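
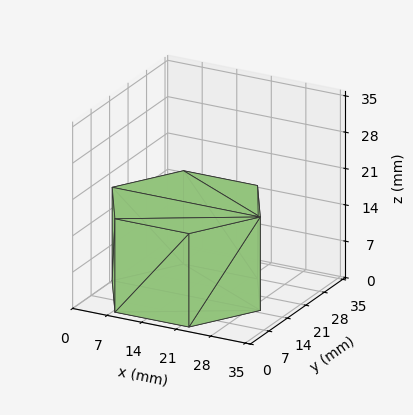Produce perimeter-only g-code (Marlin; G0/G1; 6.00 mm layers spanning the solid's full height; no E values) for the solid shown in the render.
Reading the render: the shape is a regular 6-sided prism (a cylinder approximated with 6 flat sides), circumscribed radius ≈ 15 mm, height ≈ 18 mm (dimensions read to the nearest mm from the axis ticks). For the g-code, the solid's height is divided into equal slices at the stated Δz and each level perimeter traced with G1 moves after a G0 lift.

; perimeter-only toolpath
G21 ; units = mm
G90 ; absolute positioning
G28 ; home
; layer 1
G0 Z6.00
G0 X30.00 Y15.00
G1 X22.50 Y27.99
G1 X7.50 Y27.99
G1 X0.00 Y15.00
G1 X7.50 Y2.01
G1 X22.50 Y2.01
G1 X30.00 Y15.00
; layer 2
G0 Z12.00
G0 X30.00 Y15.00
G1 X22.50 Y27.99
G1 X7.50 Y27.99
G1 X0.00 Y15.00
G1 X7.50 Y2.01
G1 X22.50 Y2.01
G1 X30.00 Y15.00
; layer 3
G0 Z18.00
G0 X30.00 Y15.00
G1 X22.50 Y27.99
G1 X7.50 Y27.99
G1 X0.00 Y15.00
G1 X7.50 Y2.01
G1 X22.50 Y2.01
G1 X30.00 Y15.00
M2 ; end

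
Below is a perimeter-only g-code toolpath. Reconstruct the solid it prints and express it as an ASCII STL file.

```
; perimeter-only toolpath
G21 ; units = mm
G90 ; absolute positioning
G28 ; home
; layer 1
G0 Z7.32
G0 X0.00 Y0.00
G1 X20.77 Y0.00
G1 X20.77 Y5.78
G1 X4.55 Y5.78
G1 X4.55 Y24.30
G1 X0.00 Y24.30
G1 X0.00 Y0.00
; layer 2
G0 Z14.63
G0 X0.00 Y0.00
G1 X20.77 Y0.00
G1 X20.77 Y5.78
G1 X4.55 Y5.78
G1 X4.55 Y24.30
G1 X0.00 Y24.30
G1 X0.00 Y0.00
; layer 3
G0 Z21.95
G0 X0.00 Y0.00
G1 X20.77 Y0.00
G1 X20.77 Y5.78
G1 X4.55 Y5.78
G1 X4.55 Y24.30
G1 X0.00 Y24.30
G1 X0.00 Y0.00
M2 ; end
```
solid part
  facet normal 0.0000 0.0000 -1.0000
    outer loop
      vertex 20.77 5.78 0.00
      vertex 20.77 0.00 0.00
      vertex 0.00 0.00 0.00
    endloop
  endfacet
  facet normal 0.0000 0.0000 -1.0000
    outer loop
      vertex 4.55 5.78 0.00
      vertex 20.77 5.78 0.00
      vertex 0.00 0.00 0.00
    endloop
  endfacet
  facet normal 0.0000 0.0000 -1.0000
    outer loop
      vertex 4.55 24.30 0.00
      vertex 4.55 5.78 0.00
      vertex 0.00 0.00 0.00
    endloop
  endfacet
  facet normal 0.0000 0.0000 -1.0000
    outer loop
      vertex 0.00 24.30 0.00
      vertex 4.55 24.30 0.00
      vertex 0.00 0.00 0.00
    endloop
  endfacet
  facet normal 0.0000 0.0000 1.0000
    outer loop
      vertex 0.00 0.00 21.95
      vertex 20.77 0.00 21.95
      vertex 20.77 5.78 21.95
    endloop
  endfacet
  facet normal 0.0000 0.0000 1.0000
    outer loop
      vertex 0.00 0.00 21.95
      vertex 20.77 5.78 21.95
      vertex 4.55 5.78 21.95
    endloop
  endfacet
  facet normal 0.0000 0.0000 1.0000
    outer loop
      vertex 0.00 0.00 21.95
      vertex 4.55 5.78 21.95
      vertex 4.55 24.30 21.95
    endloop
  endfacet
  facet normal 0.0000 0.0000 1.0000
    outer loop
      vertex 0.00 0.00 21.95
      vertex 4.55 24.30 21.95
      vertex 0.00 24.30 21.95
    endloop
  endfacet
  facet normal 0.0000 -1.0000 0.0000
    outer loop
      vertex 0.00 0.00 0.00
      vertex 20.77 0.00 0.00
      vertex 20.77 0.00 21.95
    endloop
  endfacet
  facet normal 0.0000 -1.0000 0.0000
    outer loop
      vertex 0.00 0.00 0.00
      vertex 20.77 0.00 21.95
      vertex 0.00 0.00 21.95
    endloop
  endfacet
  facet normal 1.0000 0.0000 0.0000
    outer loop
      vertex 20.77 0.00 0.00
      vertex 20.77 5.78 0.00
      vertex 20.77 5.78 21.95
    endloop
  endfacet
  facet normal 1.0000 0.0000 0.0000
    outer loop
      vertex 20.77 0.00 0.00
      vertex 20.77 5.78 21.95
      vertex 20.77 0.00 21.95
    endloop
  endfacet
  facet normal 0.0000 1.0000 0.0000
    outer loop
      vertex 20.77 5.78 0.00
      vertex 4.55 5.78 0.00
      vertex 4.55 5.78 21.95
    endloop
  endfacet
  facet normal 0.0000 1.0000 0.0000
    outer loop
      vertex 20.77 5.78 0.00
      vertex 4.55 5.78 21.95
      vertex 20.77 5.78 21.95
    endloop
  endfacet
  facet normal 1.0000 0.0000 0.0000
    outer loop
      vertex 4.55 5.78 0.00
      vertex 4.55 24.30 0.00
      vertex 4.55 24.30 21.95
    endloop
  endfacet
  facet normal 1.0000 0.0000 0.0000
    outer loop
      vertex 4.55 5.78 0.00
      vertex 4.55 24.30 21.95
      vertex 4.55 5.78 21.95
    endloop
  endfacet
  facet normal 0.0000 1.0000 0.0000
    outer loop
      vertex 4.55 24.30 0.00
      vertex 0.00 24.30 0.00
      vertex 0.00 24.30 21.95
    endloop
  endfacet
  facet normal 0.0000 1.0000 0.0000
    outer loop
      vertex 4.55 24.30 0.00
      vertex 0.00 24.30 21.95
      vertex 4.55 24.30 21.95
    endloop
  endfacet
  facet normal -1.0000 0.0000 0.0000
    outer loop
      vertex 0.00 24.30 0.00
      vertex 0.00 0.00 0.00
      vertex 0.00 0.00 21.95
    endloop
  endfacet
  facet normal -1.0000 0.0000 0.0000
    outer loop
      vertex 0.00 24.30 0.00
      vertex 0.00 0.00 21.95
      vertex 0.00 24.30 21.95
    endloop
  endfacet
endsolid part

The G0 Z moves step by Δz≈7.32 mm. Every layer's G1 loop is the same polygon, so the solid is a straight extrusion of it from z=0 to z≈21.9. Closing with flat bottom and top caps and triangulating gives 20 facets — an L-shaped prism: outer 20.8 × 24.3 mm, arm thicknesses ≈ 5.78 mm (horizontal) and 4.55 mm (vertical), extruded 21.9 mm in z.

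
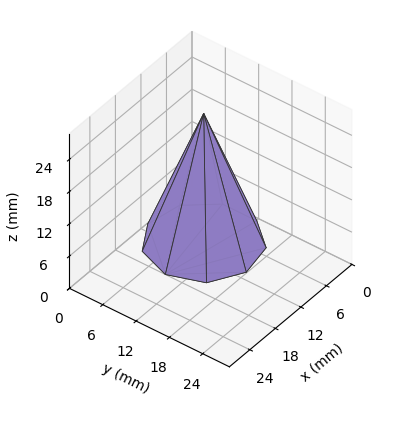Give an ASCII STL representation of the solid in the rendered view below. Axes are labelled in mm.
Reading the render: the shape is a regular 9-sided pyramid, base circumscribed radius ≈ 9 mm, apex at z ≈ 24 mm (dimensions read to the nearest mm from the axis ticks). For the STL, each face is triangulated and given an outward normal.

solid part
  facet normal 0.0000 0.0000 -1.0000
    outer loop
      vertex 10.563 17.863 0.000
      vertex 15.894 14.785 0.000
      vertex 18.000 9.000 0.000
    endloop
  endfacet
  facet normal 0.0000 0.0000 -1.0000
    outer loop
      vertex 4.500 16.794 0.000
      vertex 10.563 17.863 0.000
      vertex 18.000 9.000 0.000
    endloop
  endfacet
  facet normal 0.0000 0.0000 -1.0000
    outer loop
      vertex 0.543 12.078 0.000
      vertex 4.500 16.794 0.000
      vertex 18.000 9.000 0.000
    endloop
  endfacet
  facet normal 0.0000 0.0000 -1.0000
    outer loop
      vertex 0.543 5.922 0.000
      vertex 0.543 12.078 0.000
      vertex 18.000 9.000 0.000
    endloop
  endfacet
  facet normal 0.0000 0.0000 -1.0000
    outer loop
      vertex 4.500 1.206 0.000
      vertex 0.543 5.922 0.000
      vertex 18.000 9.000 0.000
    endloop
  endfacet
  facet normal 0.0000 0.0000 -1.0000
    outer loop
      vertex 10.563 0.137 0.000
      vertex 4.500 1.206 0.000
      vertex 18.000 9.000 0.000
    endloop
  endfacet
  facet normal 0.0000 0.0000 -1.0000
    outer loop
      vertex 15.894 3.215 0.000
      vertex 10.563 0.137 0.000
      vertex 18.000 9.000 0.000
    endloop
  endfacet
  facet normal 0.8863 0.3226 0.3323
    outer loop
      vertex 18.000 9.000 0.000
      vertex 15.894 14.785 0.000
      vertex 9.000 9.000 24.000
    endloop
  endfacet
  facet normal 0.4716 0.8168 0.3323
    outer loop
      vertex 15.894 14.785 0.000
      vertex 10.563 17.863 0.000
      vertex 9.000 9.000 24.000
    endloop
  endfacet
  facet normal -0.1638 0.9288 0.3323
    outer loop
      vertex 10.563 17.863 0.000
      vertex 4.500 16.794 0.000
      vertex 9.000 9.000 24.000
    endloop
  endfacet
  facet normal -0.7225 0.6062 0.3323
    outer loop
      vertex 4.500 16.794 0.000
      vertex 0.543 12.078 0.000
      vertex 9.000 9.000 24.000
    endloop
  endfacet
  facet normal -0.9432 0.0000 0.3323
    outer loop
      vertex 0.543 12.078 0.000
      vertex 0.543 5.922 0.000
      vertex 9.000 9.000 24.000
    endloop
  endfacet
  facet normal -0.7225 -0.6062 0.3323
    outer loop
      vertex 0.543 5.922 0.000
      vertex 4.500 1.206 0.000
      vertex 9.000 9.000 24.000
    endloop
  endfacet
  facet normal -0.1638 -0.9288 0.3323
    outer loop
      vertex 4.500 1.206 0.000
      vertex 10.563 0.137 0.000
      vertex 9.000 9.000 24.000
    endloop
  endfacet
  facet normal 0.4716 -0.8168 0.3323
    outer loop
      vertex 10.563 0.137 0.000
      vertex 15.894 3.215 0.000
      vertex 9.000 9.000 24.000
    endloop
  endfacet
  facet normal 0.8863 -0.3226 0.3323
    outer loop
      vertex 15.894 3.215 0.000
      vertex 18.000 9.000 0.000
      vertex 9.000 9.000 24.000
    endloop
  endfacet
endsolid part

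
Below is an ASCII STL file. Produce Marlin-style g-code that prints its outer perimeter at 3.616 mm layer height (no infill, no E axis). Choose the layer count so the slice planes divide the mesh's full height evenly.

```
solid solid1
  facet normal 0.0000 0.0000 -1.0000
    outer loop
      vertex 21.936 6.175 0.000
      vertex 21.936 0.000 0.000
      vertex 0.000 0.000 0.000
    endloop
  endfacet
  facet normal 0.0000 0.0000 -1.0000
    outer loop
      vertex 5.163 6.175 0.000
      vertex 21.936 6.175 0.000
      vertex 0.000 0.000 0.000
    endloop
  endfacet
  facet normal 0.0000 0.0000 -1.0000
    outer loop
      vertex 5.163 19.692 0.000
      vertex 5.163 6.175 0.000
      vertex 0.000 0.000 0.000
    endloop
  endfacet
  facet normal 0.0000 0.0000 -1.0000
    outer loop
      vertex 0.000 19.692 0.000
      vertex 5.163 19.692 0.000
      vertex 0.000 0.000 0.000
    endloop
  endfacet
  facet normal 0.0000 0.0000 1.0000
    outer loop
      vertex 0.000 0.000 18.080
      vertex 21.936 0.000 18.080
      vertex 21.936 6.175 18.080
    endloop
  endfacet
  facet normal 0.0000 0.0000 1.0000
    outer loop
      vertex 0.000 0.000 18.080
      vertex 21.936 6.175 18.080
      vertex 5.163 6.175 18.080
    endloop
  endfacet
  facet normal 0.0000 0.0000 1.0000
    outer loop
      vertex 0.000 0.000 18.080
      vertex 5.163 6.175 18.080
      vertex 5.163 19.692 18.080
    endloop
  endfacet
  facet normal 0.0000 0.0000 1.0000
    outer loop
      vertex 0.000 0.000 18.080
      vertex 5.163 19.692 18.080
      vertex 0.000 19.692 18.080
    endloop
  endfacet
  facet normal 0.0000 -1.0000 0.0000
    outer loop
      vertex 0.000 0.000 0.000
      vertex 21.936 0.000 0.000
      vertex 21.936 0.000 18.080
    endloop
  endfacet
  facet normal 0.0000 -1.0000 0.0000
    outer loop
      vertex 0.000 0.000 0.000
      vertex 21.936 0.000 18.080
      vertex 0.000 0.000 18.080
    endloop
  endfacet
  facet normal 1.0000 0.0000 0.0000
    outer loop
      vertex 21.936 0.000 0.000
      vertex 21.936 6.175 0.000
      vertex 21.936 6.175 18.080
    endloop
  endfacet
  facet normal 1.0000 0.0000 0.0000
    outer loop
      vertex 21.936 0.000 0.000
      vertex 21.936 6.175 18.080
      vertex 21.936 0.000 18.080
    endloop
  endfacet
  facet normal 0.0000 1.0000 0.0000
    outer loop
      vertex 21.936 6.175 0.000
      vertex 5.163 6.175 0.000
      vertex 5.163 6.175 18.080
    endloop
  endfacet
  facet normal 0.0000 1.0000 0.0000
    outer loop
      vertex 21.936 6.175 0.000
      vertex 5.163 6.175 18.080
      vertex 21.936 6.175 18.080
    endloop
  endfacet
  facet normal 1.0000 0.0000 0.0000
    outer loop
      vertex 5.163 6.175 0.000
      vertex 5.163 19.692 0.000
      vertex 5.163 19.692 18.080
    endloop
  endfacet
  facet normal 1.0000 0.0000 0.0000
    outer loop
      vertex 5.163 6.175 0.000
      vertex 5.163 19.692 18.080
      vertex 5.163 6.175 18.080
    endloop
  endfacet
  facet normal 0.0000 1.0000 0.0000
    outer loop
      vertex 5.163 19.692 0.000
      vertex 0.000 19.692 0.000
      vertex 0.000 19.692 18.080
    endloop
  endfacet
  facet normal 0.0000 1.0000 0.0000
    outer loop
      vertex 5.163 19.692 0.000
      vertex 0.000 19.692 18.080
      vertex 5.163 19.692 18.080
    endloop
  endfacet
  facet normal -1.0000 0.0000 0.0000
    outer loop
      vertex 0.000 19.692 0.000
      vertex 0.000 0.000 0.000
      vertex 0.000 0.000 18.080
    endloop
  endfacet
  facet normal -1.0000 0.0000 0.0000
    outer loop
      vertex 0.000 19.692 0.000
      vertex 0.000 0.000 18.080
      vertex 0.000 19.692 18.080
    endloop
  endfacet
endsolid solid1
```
; perimeter-only toolpath
G21 ; units = mm
G90 ; absolute positioning
G28 ; home
; layer 1
G0 Z3.616
G0 X0.000 Y0.000
G1 X21.936 Y0.000
G1 X21.936 Y6.175
G1 X5.163 Y6.175
G1 X5.163 Y19.692
G1 X0.000 Y19.692
G1 X0.000 Y0.000
; layer 2
G0 Z7.232
G0 X0.000 Y0.000
G1 X21.936 Y0.000
G1 X21.936 Y6.175
G1 X5.163 Y6.175
G1 X5.163 Y19.692
G1 X0.000 Y19.692
G1 X0.000 Y0.000
; layer 3
G0 Z10.848
G0 X0.000 Y0.000
G1 X21.936 Y0.000
G1 X21.936 Y6.175
G1 X5.163 Y6.175
G1 X5.163 Y19.692
G1 X0.000 Y19.692
G1 X0.000 Y0.000
; layer 4
G0 Z14.464
G0 X0.000 Y0.000
G1 X21.936 Y0.000
G1 X21.936 Y6.175
G1 X5.163 Y6.175
G1 X5.163 Y19.692
G1 X0.000 Y19.692
G1 X0.000 Y0.000
; layer 5
G0 Z18.080
G0 X0.000 Y0.000
G1 X21.936 Y0.000
G1 X21.936 Y6.175
G1 X5.163 Y6.175
G1 X5.163 Y19.692
G1 X0.000 Y19.692
G1 X0.000 Y0.000
M2 ; end

The solid is an L-shaped prism: outer 21.9 × 19.7 mm, arm thicknesses ≈ 6.17 mm (horizontal) and 5.16 mm (vertical), extruded 18.1 mm in z. Slicing at Δz = 3.616 mm — 5 equal slices spanning the solid's height, so layer i sits at z = i·h/5 — gives 5 non-empty perimeters. Each is a 6-segment closed polygon; G0 lifts to the layer z and rapids to the start vertex, then G1 traces the edges.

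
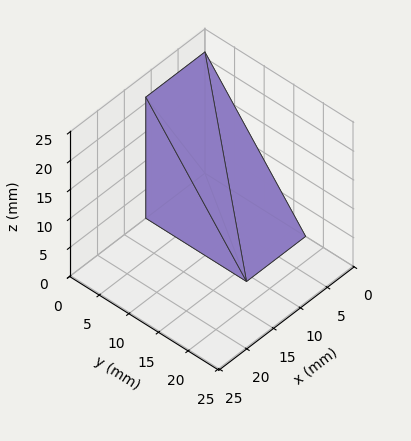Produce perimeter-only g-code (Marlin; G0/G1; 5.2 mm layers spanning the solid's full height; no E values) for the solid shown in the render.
Reading the render: the shape is a wedge (ramp): 11 × 17 mm base, rising to 21 mm along the y=0 edge and sloping linearly to z=0 at y=17 (dimensions read to the nearest mm from the axis ticks). For the g-code, the solid's height is divided into equal slices at the stated Δz and each level perimeter traced with G1 moves after a G0 lift.

; perimeter-only toolpath
G21 ; units = mm
G90 ; absolute positioning
G28 ; home
; layer 1
G0 Z5.2
G0 X0.0 Y0.0
G1 X11.0 Y0.0
G1 X11.0 Y12.8
G1 X0.0 Y12.8
G1 X0.0 Y0.0
; layer 2
G0 Z10.5
G0 X0.0 Y0.0
G1 X11.0 Y0.0
G1 X11.0 Y8.5
G1 X0.0 Y8.5
G1 X0.0 Y0.0
; layer 3
G0 Z15.8
G0 X0.0 Y0.0
G1 X11.0 Y0.0
G1 X11.0 Y4.2
G1 X0.0 Y4.2
G1 X0.0 Y0.0
M2 ; end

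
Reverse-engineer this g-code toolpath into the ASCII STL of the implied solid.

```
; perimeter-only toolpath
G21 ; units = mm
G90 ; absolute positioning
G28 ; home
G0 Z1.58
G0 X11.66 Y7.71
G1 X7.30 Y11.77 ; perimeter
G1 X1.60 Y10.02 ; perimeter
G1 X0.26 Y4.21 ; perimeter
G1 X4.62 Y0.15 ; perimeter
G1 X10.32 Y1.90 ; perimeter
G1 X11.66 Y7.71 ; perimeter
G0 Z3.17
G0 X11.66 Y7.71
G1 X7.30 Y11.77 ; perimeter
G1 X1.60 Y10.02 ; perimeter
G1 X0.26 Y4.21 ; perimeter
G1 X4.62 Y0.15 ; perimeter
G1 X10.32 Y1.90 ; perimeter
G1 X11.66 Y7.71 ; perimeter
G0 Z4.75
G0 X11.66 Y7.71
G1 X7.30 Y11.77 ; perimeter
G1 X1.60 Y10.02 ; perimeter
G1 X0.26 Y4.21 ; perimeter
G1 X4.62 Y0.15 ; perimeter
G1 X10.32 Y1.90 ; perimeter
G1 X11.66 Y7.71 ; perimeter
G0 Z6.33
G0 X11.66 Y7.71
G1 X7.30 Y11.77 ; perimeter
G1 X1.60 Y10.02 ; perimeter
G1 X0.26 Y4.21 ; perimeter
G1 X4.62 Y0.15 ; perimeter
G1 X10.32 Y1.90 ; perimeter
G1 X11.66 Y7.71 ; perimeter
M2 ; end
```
solid part
  facet normal 0.0000 0.0000 -1.0000
    outer loop
      vertex 1.60 10.02 0.00
      vertex 7.30 11.77 0.00
      vertex 11.66 7.71 0.00
    endloop
  endfacet
  facet normal 0.0000 0.0000 -1.0000
    outer loop
      vertex 0.26 4.21 0.00
      vertex 1.60 10.02 0.00
      vertex 11.66 7.71 0.00
    endloop
  endfacet
  facet normal 0.0000 0.0000 -1.0000
    outer loop
      vertex 4.62 0.15 0.00
      vertex 0.26 4.21 0.00
      vertex 11.66 7.71 0.00
    endloop
  endfacet
  facet normal 0.0000 0.0000 -1.0000
    outer loop
      vertex 10.32 1.90 0.00
      vertex 4.62 0.15 0.00
      vertex 11.66 7.71 0.00
    endloop
  endfacet
  facet normal 0.0000 0.0000 1.0000
    outer loop
      vertex 11.66 7.71 6.33
      vertex 7.30 11.77 6.33
      vertex 1.60 10.02 6.33
    endloop
  endfacet
  facet normal 0.0000 0.0000 1.0000
    outer loop
      vertex 11.66 7.71 6.33
      vertex 1.60 10.02 6.33
      vertex 0.26 4.21 6.33
    endloop
  endfacet
  facet normal 0.0000 0.0000 1.0000
    outer loop
      vertex 11.66 7.71 6.33
      vertex 0.26 4.21 6.33
      vertex 4.62 0.15 6.33
    endloop
  endfacet
  facet normal 0.0000 0.0000 1.0000
    outer loop
      vertex 11.66 7.71 6.33
      vertex 4.62 0.15 6.33
      vertex 10.32 1.90 6.33
    endloop
  endfacet
  facet normal 0.6815 0.7318 0.0000
    outer loop
      vertex 11.66 7.71 0.00
      vertex 7.30 11.77 0.00
      vertex 7.30 11.77 6.33
    endloop
  endfacet
  facet normal 0.6815 0.7318 0.0000
    outer loop
      vertex 11.66 7.71 0.00
      vertex 7.30 11.77 6.33
      vertex 11.66 7.71 6.33
    endloop
  endfacet
  facet normal -0.2935 0.9560 0.0000
    outer loop
      vertex 7.30 11.77 0.00
      vertex 1.60 10.02 0.00
      vertex 1.60 10.02 6.33
    endloop
  endfacet
  facet normal -0.2935 0.9560 0.0000
    outer loop
      vertex 7.30 11.77 0.00
      vertex 1.60 10.02 6.33
      vertex 7.30 11.77 6.33
    endloop
  endfacet
  facet normal -0.9744 0.2247 0.0000
    outer loop
      vertex 1.60 10.02 0.00
      vertex 0.26 4.21 0.00
      vertex 0.26 4.21 6.33
    endloop
  endfacet
  facet normal -0.9744 0.2247 0.0000
    outer loop
      vertex 1.60 10.02 0.00
      vertex 0.26 4.21 6.33
      vertex 1.60 10.02 6.33
    endloop
  endfacet
  facet normal -0.6815 -0.7318 0.0000
    outer loop
      vertex 0.26 4.21 0.00
      vertex 4.62 0.15 0.00
      vertex 4.62 0.15 6.33
    endloop
  endfacet
  facet normal -0.6815 -0.7318 0.0000
    outer loop
      vertex 0.26 4.21 0.00
      vertex 4.62 0.15 6.33
      vertex 0.26 4.21 6.33
    endloop
  endfacet
  facet normal 0.2935 -0.9560 0.0000
    outer loop
      vertex 4.62 0.15 0.00
      vertex 10.32 1.90 0.00
      vertex 10.32 1.90 6.33
    endloop
  endfacet
  facet normal 0.2935 -0.9560 0.0000
    outer loop
      vertex 4.62 0.15 0.00
      vertex 10.32 1.90 6.33
      vertex 4.62 0.15 6.33
    endloop
  endfacet
  facet normal 0.9744 -0.2247 0.0000
    outer loop
      vertex 10.32 1.90 0.00
      vertex 11.66 7.71 0.00
      vertex 11.66 7.71 6.33
    endloop
  endfacet
  facet normal 0.9744 -0.2247 0.0000
    outer loop
      vertex 10.32 1.90 0.00
      vertex 11.66 7.71 6.33
      vertex 10.32 1.90 6.33
    endloop
  endfacet
endsolid part

The G0 Z moves step by Δz≈1.58 mm. Every layer's G1 loop is the same polygon, so the solid is a straight extrusion of it from z=0 to z≈6.33. Closing with flat bottom and top caps and triangulating gives 20 facets — a regular 6-sided prism (a cylinder approximated with 6 flat sides), circumscribed radius ≈ 5.96 mm, height ≈ 6.33 mm.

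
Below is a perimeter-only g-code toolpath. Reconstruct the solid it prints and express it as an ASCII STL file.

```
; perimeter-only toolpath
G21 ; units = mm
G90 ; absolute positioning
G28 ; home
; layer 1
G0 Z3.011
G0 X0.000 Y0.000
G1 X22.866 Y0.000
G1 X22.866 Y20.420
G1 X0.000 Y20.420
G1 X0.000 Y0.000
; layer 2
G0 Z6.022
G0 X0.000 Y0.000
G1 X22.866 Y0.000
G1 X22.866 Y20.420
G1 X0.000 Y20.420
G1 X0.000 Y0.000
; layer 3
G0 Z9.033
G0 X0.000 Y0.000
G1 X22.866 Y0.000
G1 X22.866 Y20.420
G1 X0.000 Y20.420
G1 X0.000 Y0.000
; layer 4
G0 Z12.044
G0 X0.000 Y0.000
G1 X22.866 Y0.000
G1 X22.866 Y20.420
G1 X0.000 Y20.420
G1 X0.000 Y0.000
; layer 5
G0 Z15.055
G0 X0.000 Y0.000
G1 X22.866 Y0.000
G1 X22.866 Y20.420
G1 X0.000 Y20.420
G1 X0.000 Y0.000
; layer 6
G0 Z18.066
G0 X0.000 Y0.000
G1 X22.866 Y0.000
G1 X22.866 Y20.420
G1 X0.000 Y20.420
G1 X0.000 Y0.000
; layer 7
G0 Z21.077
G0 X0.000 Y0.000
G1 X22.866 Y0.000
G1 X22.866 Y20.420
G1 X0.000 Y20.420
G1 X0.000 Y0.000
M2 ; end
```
solid part
  facet normal 0.0000 0.0000 -1.0000
    outer loop
      vertex 22.866 20.420 0.000
      vertex 22.866 0.000 0.000
      vertex 0.000 0.000 0.000
    endloop
  endfacet
  facet normal 0.0000 0.0000 -1.0000
    outer loop
      vertex 0.000 20.420 0.000
      vertex 22.866 20.420 0.000
      vertex 0.000 0.000 0.000
    endloop
  endfacet
  facet normal 0.0000 0.0000 1.0000
    outer loop
      vertex 0.000 0.000 21.077
      vertex 22.866 0.000 21.077
      vertex 22.866 20.420 21.077
    endloop
  endfacet
  facet normal 0.0000 0.0000 1.0000
    outer loop
      vertex 0.000 0.000 21.077
      vertex 22.866 20.420 21.077
      vertex 0.000 20.420 21.077
    endloop
  endfacet
  facet normal 0.0000 -1.0000 0.0000
    outer loop
      vertex 0.000 0.000 0.000
      vertex 22.866 0.000 0.000
      vertex 22.866 0.000 21.077
    endloop
  endfacet
  facet normal 0.0000 -1.0000 0.0000
    outer loop
      vertex 0.000 0.000 0.000
      vertex 22.866 0.000 21.077
      vertex 0.000 0.000 21.077
    endloop
  endfacet
  facet normal 0.0000 1.0000 0.0000
    outer loop
      vertex 22.866 20.420 21.077
      vertex 22.866 20.420 0.000
      vertex 0.000 20.420 0.000
    endloop
  endfacet
  facet normal 0.0000 1.0000 0.0000
    outer loop
      vertex 0.000 20.420 21.077
      vertex 22.866 20.420 21.077
      vertex 0.000 20.420 0.000
    endloop
  endfacet
  facet normal -1.0000 0.0000 0.0000
    outer loop
      vertex 0.000 20.420 21.077
      vertex 0.000 20.420 0.000
      vertex 0.000 0.000 0.000
    endloop
  endfacet
  facet normal -1.0000 0.0000 0.0000
    outer loop
      vertex 0.000 0.000 21.077
      vertex 0.000 20.420 21.077
      vertex 0.000 0.000 0.000
    endloop
  endfacet
  facet normal 1.0000 0.0000 0.0000
    outer loop
      vertex 22.866 0.000 0.000
      vertex 22.866 20.420 0.000
      vertex 22.866 20.420 21.077
    endloop
  endfacet
  facet normal 1.0000 0.0000 0.0000
    outer loop
      vertex 22.866 0.000 0.000
      vertex 22.866 20.420 21.077
      vertex 22.866 0.000 21.077
    endloop
  endfacet
endsolid part

The G0 Z moves step by Δz≈3.011 mm. Every layer's G1 loop is the same polygon, so the solid is a straight extrusion of it from z=0 to z≈21.1. Closing with flat bottom and top caps and triangulating gives 12 facets — a rectangular box, roughly 22.9 × 20.4 mm footprint and 21.1 mm tall.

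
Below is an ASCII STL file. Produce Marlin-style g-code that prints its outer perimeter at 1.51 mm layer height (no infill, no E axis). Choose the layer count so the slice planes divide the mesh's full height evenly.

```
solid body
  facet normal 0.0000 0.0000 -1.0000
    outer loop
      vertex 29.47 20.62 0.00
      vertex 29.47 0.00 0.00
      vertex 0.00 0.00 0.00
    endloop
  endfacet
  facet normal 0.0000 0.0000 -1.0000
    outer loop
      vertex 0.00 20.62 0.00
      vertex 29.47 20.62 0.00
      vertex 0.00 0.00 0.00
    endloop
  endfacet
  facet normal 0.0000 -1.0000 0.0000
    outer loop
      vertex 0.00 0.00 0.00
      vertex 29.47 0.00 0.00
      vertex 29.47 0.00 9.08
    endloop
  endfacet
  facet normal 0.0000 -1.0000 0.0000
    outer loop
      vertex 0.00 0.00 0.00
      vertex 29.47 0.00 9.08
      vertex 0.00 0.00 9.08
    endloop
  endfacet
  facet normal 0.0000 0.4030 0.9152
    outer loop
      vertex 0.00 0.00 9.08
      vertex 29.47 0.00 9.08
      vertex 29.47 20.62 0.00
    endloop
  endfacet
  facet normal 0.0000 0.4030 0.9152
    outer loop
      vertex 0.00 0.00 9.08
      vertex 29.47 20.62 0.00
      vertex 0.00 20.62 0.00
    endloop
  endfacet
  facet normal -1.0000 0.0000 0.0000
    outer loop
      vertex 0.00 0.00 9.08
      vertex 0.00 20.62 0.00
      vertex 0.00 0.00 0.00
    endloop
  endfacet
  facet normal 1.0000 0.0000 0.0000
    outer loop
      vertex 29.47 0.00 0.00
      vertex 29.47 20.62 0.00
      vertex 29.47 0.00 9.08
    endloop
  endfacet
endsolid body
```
; perimeter-only toolpath
G21 ; units = mm
G90 ; absolute positioning
G28 ; home
; layer 1
G0 Z1.51
G0 X0.00 Y0.00
G1 X29.47 Y0.00
G1 X29.47 Y17.18
G1 X0.00 Y17.18
G1 X0.00 Y0.00
; layer 2
G0 Z3.03
G0 X0.00 Y0.00
G1 X29.47 Y0.00
G1 X29.47 Y13.75
G1 X0.00 Y13.75
G1 X0.00 Y0.00
; layer 3
G0 Z4.54
G0 X0.00 Y0.00
G1 X29.47 Y0.00
G1 X29.47 Y10.31
G1 X0.00 Y10.31
G1 X0.00 Y0.00
; layer 4
G0 Z6.05
G0 X0.00 Y0.00
G1 X29.47 Y0.00
G1 X29.47 Y6.87
G1 X0.00 Y6.87
G1 X0.00 Y0.00
; layer 5
G0 Z7.57
G0 X0.00 Y0.00
G1 X29.47 Y0.00
G1 X29.47 Y3.44
G1 X0.00 Y3.44
G1 X0.00 Y0.00
M2 ; end

The solid is a wedge (ramp): 29.5 × 20.6 mm base, rising to 9.08 mm along the y=0 edge and sloping linearly to z=0 at y=20.6. Slicing at Δz = 1.51 mm — 6 equal slices spanning the solid's height, so layer i sits at z = i·h/6 — gives 5 non-empty perimeters. Each is a 4-segment closed polygon; G0 lifts to the layer z and rapids to the start vertex, then G1 traces the edges. The cross-section shrinks linearly with z (the slice at the apex is degenerate and omitted).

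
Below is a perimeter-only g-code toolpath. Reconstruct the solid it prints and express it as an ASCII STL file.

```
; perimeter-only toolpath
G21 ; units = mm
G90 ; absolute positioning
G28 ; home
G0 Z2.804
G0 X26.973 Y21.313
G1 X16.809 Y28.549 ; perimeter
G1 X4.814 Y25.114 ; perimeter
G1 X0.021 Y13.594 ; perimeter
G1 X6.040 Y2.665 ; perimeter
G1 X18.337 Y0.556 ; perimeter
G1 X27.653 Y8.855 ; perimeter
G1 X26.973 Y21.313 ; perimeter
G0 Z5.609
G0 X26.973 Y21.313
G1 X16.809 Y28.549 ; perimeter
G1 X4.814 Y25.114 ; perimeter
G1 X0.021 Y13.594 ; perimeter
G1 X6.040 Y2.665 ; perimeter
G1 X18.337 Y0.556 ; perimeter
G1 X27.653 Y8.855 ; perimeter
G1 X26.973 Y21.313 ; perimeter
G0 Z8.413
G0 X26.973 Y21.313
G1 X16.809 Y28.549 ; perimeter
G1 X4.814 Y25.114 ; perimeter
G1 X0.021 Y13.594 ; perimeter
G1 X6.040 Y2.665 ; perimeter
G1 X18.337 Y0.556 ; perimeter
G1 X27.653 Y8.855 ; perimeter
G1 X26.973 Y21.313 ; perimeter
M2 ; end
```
solid part
  facet normal 0.0000 0.0000 -1.0000
    outer loop
      vertex 4.814 25.114 0.000
      vertex 16.809 28.549 0.000
      vertex 26.973 21.313 0.000
    endloop
  endfacet
  facet normal 0.0000 0.0000 -1.0000
    outer loop
      vertex 0.021 13.594 0.000
      vertex 4.814 25.114 0.000
      vertex 26.973 21.313 0.000
    endloop
  endfacet
  facet normal 0.0000 0.0000 -1.0000
    outer loop
      vertex 6.040 2.665 0.000
      vertex 0.021 13.594 0.000
      vertex 26.973 21.313 0.000
    endloop
  endfacet
  facet normal 0.0000 0.0000 -1.0000
    outer loop
      vertex 18.337 0.556 0.000
      vertex 6.040 2.665 0.000
      vertex 26.973 21.313 0.000
    endloop
  endfacet
  facet normal 0.0000 0.0000 -1.0000
    outer loop
      vertex 27.653 8.855 0.000
      vertex 18.337 0.556 0.000
      vertex 26.973 21.313 0.000
    endloop
  endfacet
  facet normal 0.0000 0.0000 1.0000
    outer loop
      vertex 26.973 21.313 8.413
      vertex 16.809 28.549 8.413
      vertex 4.814 25.114 8.413
    endloop
  endfacet
  facet normal 0.0000 0.0000 1.0000
    outer loop
      vertex 26.973 21.313 8.413
      vertex 4.814 25.114 8.413
      vertex 0.021 13.594 8.413
    endloop
  endfacet
  facet normal 0.0000 0.0000 1.0000
    outer loop
      vertex 26.973 21.313 8.413
      vertex 0.021 13.594 8.413
      vertex 6.040 2.665 8.413
    endloop
  endfacet
  facet normal 0.0000 0.0000 1.0000
    outer loop
      vertex 26.973 21.313 8.413
      vertex 6.040 2.665 8.413
      vertex 18.337 0.556 8.413
    endloop
  endfacet
  facet normal 0.0000 0.0000 1.0000
    outer loop
      vertex 26.973 21.313 8.413
      vertex 18.337 0.556 8.413
      vertex 27.653 8.855 8.413
    endloop
  endfacet
  facet normal 0.5800 0.8146 0.0000
    outer loop
      vertex 26.973 21.313 0.000
      vertex 16.809 28.549 0.000
      vertex 16.809 28.549 8.413
    endloop
  endfacet
  facet normal 0.5800 0.8146 0.0000
    outer loop
      vertex 26.973 21.313 0.000
      vertex 16.809 28.549 8.413
      vertex 26.973 21.313 8.413
    endloop
  endfacet
  facet normal -0.2753 0.9614 0.0000
    outer loop
      vertex 16.809 28.549 0.000
      vertex 4.814 25.114 0.000
      vertex 4.814 25.114 8.413
    endloop
  endfacet
  facet normal -0.2753 0.9614 0.0000
    outer loop
      vertex 16.809 28.549 0.000
      vertex 4.814 25.114 8.413
      vertex 16.809 28.549 8.413
    endloop
  endfacet
  facet normal -0.9233 0.3841 0.0000
    outer loop
      vertex 4.814 25.114 0.000
      vertex 0.021 13.594 0.000
      vertex 0.021 13.594 8.413
    endloop
  endfacet
  facet normal -0.9233 0.3841 0.0000
    outer loop
      vertex 4.814 25.114 0.000
      vertex 0.021 13.594 8.413
      vertex 4.814 25.114 8.413
    endloop
  endfacet
  facet normal -0.8759 -0.4824 0.0000
    outer loop
      vertex 0.021 13.594 0.000
      vertex 6.040 2.665 0.000
      vertex 6.040 2.665 8.413
    endloop
  endfacet
  facet normal -0.8759 -0.4824 0.0000
    outer loop
      vertex 0.021 13.594 0.000
      vertex 6.040 2.665 8.413
      vertex 0.021 13.594 8.413
    endloop
  endfacet
  facet normal -0.1690 -0.9856 0.0000
    outer loop
      vertex 6.040 2.665 0.000
      vertex 18.337 0.556 0.000
      vertex 18.337 0.556 8.413
    endloop
  endfacet
  facet normal -0.1690 -0.9856 0.0000
    outer loop
      vertex 6.040 2.665 0.000
      vertex 18.337 0.556 8.413
      vertex 6.040 2.665 8.413
    endloop
  endfacet
  facet normal 0.6652 -0.7467 0.0000
    outer loop
      vertex 18.337 0.556 0.000
      vertex 27.653 8.855 0.000
      vertex 27.653 8.855 8.413
    endloop
  endfacet
  facet normal 0.6652 -0.7467 0.0000
    outer loop
      vertex 18.337 0.556 0.000
      vertex 27.653 8.855 8.413
      vertex 18.337 0.556 8.413
    endloop
  endfacet
  facet normal 0.9985 0.0545 0.0000
    outer loop
      vertex 27.653 8.855 0.000
      vertex 26.973 21.313 0.000
      vertex 26.973 21.313 8.413
    endloop
  endfacet
  facet normal 0.9985 0.0545 0.0000
    outer loop
      vertex 27.653 8.855 0.000
      vertex 26.973 21.313 8.413
      vertex 27.653 8.855 8.413
    endloop
  endfacet
endsolid part

The G0 Z moves step by Δz≈2.804 mm. Every layer's G1 loop is the same polygon, so the solid is a straight extrusion of it from z=0 to z≈8.41. Closing with flat bottom and top caps and triangulating gives 24 facets — a regular 7-sided prism (a cylinder approximated with 7 flat sides), circumscribed radius ≈ 14.4 mm, height ≈ 8.41 mm.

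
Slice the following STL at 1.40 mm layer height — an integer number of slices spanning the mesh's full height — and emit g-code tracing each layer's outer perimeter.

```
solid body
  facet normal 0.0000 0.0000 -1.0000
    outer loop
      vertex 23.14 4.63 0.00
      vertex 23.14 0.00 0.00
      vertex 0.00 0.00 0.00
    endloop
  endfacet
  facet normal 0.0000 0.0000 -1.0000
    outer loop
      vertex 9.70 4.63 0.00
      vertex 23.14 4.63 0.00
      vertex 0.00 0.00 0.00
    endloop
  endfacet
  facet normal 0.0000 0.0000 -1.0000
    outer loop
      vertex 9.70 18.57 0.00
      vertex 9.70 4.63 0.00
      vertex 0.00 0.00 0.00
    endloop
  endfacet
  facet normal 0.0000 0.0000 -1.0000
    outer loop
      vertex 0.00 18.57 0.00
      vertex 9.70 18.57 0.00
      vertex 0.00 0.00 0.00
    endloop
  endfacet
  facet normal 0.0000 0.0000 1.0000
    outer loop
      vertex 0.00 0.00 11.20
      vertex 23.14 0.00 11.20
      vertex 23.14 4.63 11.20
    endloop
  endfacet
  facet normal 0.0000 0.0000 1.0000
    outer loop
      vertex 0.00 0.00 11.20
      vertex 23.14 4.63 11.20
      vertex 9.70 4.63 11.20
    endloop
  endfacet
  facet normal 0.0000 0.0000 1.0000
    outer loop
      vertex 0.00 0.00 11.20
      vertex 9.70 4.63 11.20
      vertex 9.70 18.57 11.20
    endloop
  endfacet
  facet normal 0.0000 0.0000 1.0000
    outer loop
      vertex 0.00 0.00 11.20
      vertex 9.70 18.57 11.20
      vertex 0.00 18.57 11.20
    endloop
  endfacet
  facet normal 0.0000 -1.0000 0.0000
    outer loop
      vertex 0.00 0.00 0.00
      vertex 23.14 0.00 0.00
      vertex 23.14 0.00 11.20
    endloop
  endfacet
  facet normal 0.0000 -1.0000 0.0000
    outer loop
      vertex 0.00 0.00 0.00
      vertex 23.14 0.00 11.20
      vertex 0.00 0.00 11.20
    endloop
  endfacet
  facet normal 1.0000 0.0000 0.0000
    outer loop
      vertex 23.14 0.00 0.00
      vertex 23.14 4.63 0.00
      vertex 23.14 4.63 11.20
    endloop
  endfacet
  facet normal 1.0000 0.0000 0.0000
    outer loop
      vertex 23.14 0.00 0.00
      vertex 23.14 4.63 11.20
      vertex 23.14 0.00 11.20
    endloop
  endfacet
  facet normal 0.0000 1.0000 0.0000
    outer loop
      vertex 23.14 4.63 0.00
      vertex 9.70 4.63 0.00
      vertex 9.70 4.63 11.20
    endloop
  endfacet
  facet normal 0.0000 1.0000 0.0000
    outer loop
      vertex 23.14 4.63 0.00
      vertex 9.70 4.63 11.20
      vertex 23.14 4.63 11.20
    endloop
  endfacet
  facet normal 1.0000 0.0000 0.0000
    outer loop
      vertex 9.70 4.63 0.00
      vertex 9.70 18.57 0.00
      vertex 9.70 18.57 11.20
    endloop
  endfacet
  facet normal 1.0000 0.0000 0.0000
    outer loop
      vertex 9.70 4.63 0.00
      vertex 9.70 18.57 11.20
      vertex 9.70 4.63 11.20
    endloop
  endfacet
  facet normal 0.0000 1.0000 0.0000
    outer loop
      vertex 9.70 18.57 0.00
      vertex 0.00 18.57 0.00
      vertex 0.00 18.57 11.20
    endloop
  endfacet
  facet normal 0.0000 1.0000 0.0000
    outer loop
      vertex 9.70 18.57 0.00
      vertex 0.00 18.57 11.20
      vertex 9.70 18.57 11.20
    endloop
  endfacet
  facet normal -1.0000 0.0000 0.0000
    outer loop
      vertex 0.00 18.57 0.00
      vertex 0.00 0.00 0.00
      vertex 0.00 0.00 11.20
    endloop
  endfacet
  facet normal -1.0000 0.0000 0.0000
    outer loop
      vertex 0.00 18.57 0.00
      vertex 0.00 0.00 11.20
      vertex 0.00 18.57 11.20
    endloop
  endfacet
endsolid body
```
; perimeter-only toolpath
G21 ; units = mm
G90 ; absolute positioning
G28 ; home
; layer 1
G0 Z1.40
G0 X0.00 Y0.00
G1 X23.14 Y0.00
G1 X23.14 Y4.63
G1 X9.70 Y4.63
G1 X9.70 Y18.57
G1 X0.00 Y18.57
G1 X0.00 Y0.00
; layer 2
G0 Z2.80
G0 X0.00 Y0.00
G1 X23.14 Y0.00
G1 X23.14 Y4.63
G1 X9.70 Y4.63
G1 X9.70 Y18.57
G1 X0.00 Y18.57
G1 X0.00 Y0.00
; layer 3
G0 Z4.20
G0 X0.00 Y0.00
G1 X23.14 Y0.00
G1 X23.14 Y4.63
G1 X9.70 Y4.63
G1 X9.70 Y18.57
G1 X0.00 Y18.57
G1 X0.00 Y0.00
; layer 4
G0 Z5.60
G0 X0.00 Y0.00
G1 X23.14 Y0.00
G1 X23.14 Y4.63
G1 X9.70 Y4.63
G1 X9.70 Y18.57
G1 X0.00 Y18.57
G1 X0.00 Y0.00
; layer 5
G0 Z7.00
G0 X0.00 Y0.00
G1 X23.14 Y0.00
G1 X23.14 Y4.63
G1 X9.70 Y4.63
G1 X9.70 Y18.57
G1 X0.00 Y18.57
G1 X0.00 Y0.00
; layer 6
G0 Z8.40
G0 X0.00 Y0.00
G1 X23.14 Y0.00
G1 X23.14 Y4.63
G1 X9.70 Y4.63
G1 X9.70 Y18.57
G1 X0.00 Y18.57
G1 X0.00 Y0.00
; layer 7
G0 Z9.80
G0 X0.00 Y0.00
G1 X23.14 Y0.00
G1 X23.14 Y4.63
G1 X9.70 Y4.63
G1 X9.70 Y18.57
G1 X0.00 Y18.57
G1 X0.00 Y0.00
; layer 8
G0 Z11.20
G0 X0.00 Y0.00
G1 X23.14 Y0.00
G1 X23.14 Y4.63
G1 X9.70 Y4.63
G1 X9.70 Y18.57
G1 X0.00 Y18.57
G1 X0.00 Y0.00
M2 ; end

The solid is an L-shaped prism: outer 23.1 × 18.6 mm, arm thicknesses ≈ 4.63 mm (horizontal) and 9.7 mm (vertical), extruded 11.2 mm in z. Slicing at Δz = 1.40 mm — 8 equal slices spanning the solid's height, so layer i sits at z = i·h/8 — gives 8 non-empty perimeters. Each is a 6-segment closed polygon; G0 lifts to the layer z and rapids to the start vertex, then G1 traces the edges.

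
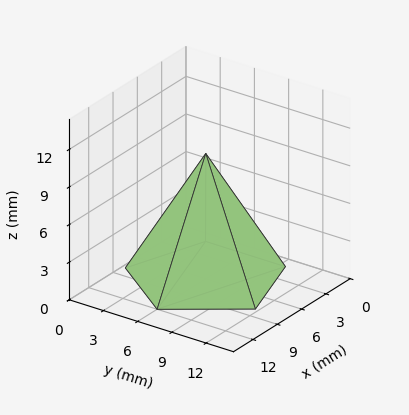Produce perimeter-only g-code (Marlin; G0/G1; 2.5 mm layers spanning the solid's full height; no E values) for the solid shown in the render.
Reading the render: the shape is a regular 5-sided pyramid, base circumscribed radius ≈ 6 mm, apex at z ≈ 10 mm (dimensions read to the nearest mm from the axis ticks). For the g-code, the solid's height is divided into equal slices at the stated Δz and each level perimeter traced with G1 moves after a G0 lift.

; perimeter-only toolpath
G21 ; units = mm
G90 ; absolute positioning
G28 ; home
; layer 1
G0 Z2.5
G0 X10.5 Y6.0
G1 X7.4 Y10.3
G1 X2.3 Y8.6
G1 X2.3 Y3.4
G1 X7.4 Y1.7
G1 X10.5 Y6.0
; layer 2
G0 Z5.0
G0 X9.0 Y6.0
G1 X7.0 Y8.8
G1 X3.5 Y7.8
G1 X3.5 Y4.2
G1 X7.0 Y3.1
G1 X9.0 Y6.0
; layer 3
G0 Z7.5
G0 X7.5 Y6.0
G1 X6.5 Y7.4
G1 X4.8 Y6.9
G1 X4.8 Y5.1
G1 X6.5 Y4.6
G1 X7.5 Y6.0
M2 ; end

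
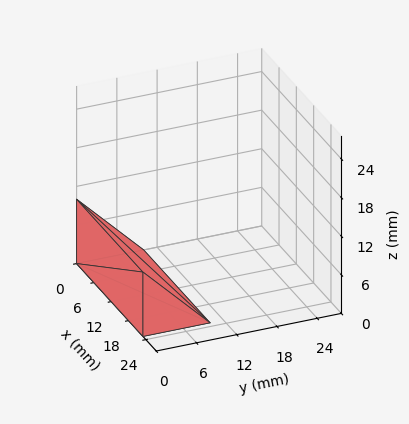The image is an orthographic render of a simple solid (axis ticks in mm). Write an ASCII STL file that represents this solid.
Reading the render: the shape is a wedge (ramp): 23 × 10 mm base, rising to 10 mm along the y=0 edge and sloping linearly to z=0 at y=10 (dimensions read to the nearest mm from the axis ticks). For the STL, each face is triangulated and given an outward normal.

solid part
  facet normal 0.0000 0.0000 -1.0000
    outer loop
      vertex 23.00 10.00 0.00
      vertex 23.00 0.00 0.00
      vertex 0.00 0.00 0.00
    endloop
  endfacet
  facet normal 0.0000 0.0000 -1.0000
    outer loop
      vertex 0.00 10.00 0.00
      vertex 23.00 10.00 0.00
      vertex 0.00 0.00 0.00
    endloop
  endfacet
  facet normal 0.0000 -1.0000 0.0000
    outer loop
      vertex 0.00 0.00 0.00
      vertex 23.00 0.00 0.00
      vertex 23.00 0.00 10.00
    endloop
  endfacet
  facet normal 0.0000 -1.0000 0.0000
    outer loop
      vertex 0.00 0.00 0.00
      vertex 23.00 0.00 10.00
      vertex 0.00 0.00 10.00
    endloop
  endfacet
  facet normal 0.0000 0.7071 0.7071
    outer loop
      vertex 0.00 0.00 10.00
      vertex 23.00 0.00 10.00
      vertex 23.00 10.00 0.00
    endloop
  endfacet
  facet normal 0.0000 0.7071 0.7071
    outer loop
      vertex 0.00 0.00 10.00
      vertex 23.00 10.00 0.00
      vertex 0.00 10.00 0.00
    endloop
  endfacet
  facet normal -1.0000 0.0000 0.0000
    outer loop
      vertex 0.00 0.00 10.00
      vertex 0.00 10.00 0.00
      vertex 0.00 0.00 0.00
    endloop
  endfacet
  facet normal 1.0000 0.0000 0.0000
    outer loop
      vertex 23.00 0.00 0.00
      vertex 23.00 10.00 0.00
      vertex 23.00 0.00 10.00
    endloop
  endfacet
endsolid part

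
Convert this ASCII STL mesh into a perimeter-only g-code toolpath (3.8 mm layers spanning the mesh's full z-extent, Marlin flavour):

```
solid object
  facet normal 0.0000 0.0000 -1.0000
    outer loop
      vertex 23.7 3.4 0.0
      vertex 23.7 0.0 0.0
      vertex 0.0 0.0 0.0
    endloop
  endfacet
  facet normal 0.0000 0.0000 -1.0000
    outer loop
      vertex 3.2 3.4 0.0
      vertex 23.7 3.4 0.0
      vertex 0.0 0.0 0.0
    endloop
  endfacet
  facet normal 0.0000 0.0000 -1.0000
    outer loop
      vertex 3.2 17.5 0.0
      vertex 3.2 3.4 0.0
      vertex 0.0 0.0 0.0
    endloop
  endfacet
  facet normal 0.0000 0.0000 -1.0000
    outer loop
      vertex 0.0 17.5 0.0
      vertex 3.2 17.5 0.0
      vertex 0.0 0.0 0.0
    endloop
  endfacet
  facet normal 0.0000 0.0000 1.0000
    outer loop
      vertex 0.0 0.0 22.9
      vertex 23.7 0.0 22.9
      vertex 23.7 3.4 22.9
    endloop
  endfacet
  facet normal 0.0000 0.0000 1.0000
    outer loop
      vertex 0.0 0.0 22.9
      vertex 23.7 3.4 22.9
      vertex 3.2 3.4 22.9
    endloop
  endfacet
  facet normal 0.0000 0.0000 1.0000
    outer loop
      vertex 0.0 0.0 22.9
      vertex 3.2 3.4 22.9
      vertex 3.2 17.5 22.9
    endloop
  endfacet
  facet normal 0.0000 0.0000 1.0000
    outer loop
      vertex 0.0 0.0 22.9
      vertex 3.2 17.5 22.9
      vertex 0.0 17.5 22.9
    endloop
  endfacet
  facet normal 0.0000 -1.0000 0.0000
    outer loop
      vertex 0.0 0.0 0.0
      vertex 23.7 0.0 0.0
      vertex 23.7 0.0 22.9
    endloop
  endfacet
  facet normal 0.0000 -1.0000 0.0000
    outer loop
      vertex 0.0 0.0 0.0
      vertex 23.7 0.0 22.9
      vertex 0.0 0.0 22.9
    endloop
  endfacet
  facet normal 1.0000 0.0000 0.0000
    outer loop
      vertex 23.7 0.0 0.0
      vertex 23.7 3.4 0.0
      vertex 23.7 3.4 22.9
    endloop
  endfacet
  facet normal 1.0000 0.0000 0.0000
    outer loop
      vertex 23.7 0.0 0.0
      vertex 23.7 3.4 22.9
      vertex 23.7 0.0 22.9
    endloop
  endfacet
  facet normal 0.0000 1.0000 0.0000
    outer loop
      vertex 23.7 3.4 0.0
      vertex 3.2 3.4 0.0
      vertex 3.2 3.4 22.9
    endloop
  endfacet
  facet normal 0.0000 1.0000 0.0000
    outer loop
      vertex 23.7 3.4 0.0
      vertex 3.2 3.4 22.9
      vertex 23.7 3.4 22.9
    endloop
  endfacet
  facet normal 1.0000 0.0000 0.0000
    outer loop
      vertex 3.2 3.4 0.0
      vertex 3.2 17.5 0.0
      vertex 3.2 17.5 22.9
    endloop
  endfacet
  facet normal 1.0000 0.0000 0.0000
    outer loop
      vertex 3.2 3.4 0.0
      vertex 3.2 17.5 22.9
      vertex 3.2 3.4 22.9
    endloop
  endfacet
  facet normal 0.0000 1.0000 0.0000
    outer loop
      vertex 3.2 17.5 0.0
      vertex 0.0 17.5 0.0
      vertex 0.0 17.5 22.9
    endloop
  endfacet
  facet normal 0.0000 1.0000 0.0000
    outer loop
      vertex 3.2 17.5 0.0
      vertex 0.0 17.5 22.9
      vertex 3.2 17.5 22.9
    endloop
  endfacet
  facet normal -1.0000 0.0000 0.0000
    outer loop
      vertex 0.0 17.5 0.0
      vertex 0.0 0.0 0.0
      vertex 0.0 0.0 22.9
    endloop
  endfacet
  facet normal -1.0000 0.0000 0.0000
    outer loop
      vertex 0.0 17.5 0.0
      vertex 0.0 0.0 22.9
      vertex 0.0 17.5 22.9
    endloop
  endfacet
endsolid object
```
; perimeter-only toolpath
G21 ; units = mm
G90 ; absolute positioning
G28 ; home
; layer 1
G0 Z3.8
G0 X0.0 Y0.0
G1 X23.7 Y0.0
G1 X23.7 Y3.4
G1 X3.2 Y3.4
G1 X3.2 Y17.5
G1 X0.0 Y17.5
G1 X0.0 Y0.0
; layer 2
G0 Z7.6
G0 X0.0 Y0.0
G1 X23.7 Y0.0
G1 X23.7 Y3.4
G1 X3.2 Y3.4
G1 X3.2 Y17.5
G1 X0.0 Y17.5
G1 X0.0 Y0.0
; layer 3
G0 Z11.4
G0 X0.0 Y0.0
G1 X23.7 Y0.0
G1 X23.7 Y3.4
G1 X3.2 Y3.4
G1 X3.2 Y17.5
G1 X0.0 Y17.5
G1 X0.0 Y0.0
; layer 4
G0 Z15.3
G0 X0.0 Y0.0
G1 X23.7 Y0.0
G1 X23.7 Y3.4
G1 X3.2 Y3.4
G1 X3.2 Y17.5
G1 X0.0 Y17.5
G1 X0.0 Y0.0
; layer 5
G0 Z19.1
G0 X0.0 Y0.0
G1 X23.7 Y0.0
G1 X23.7 Y3.4
G1 X3.2 Y3.4
G1 X3.2 Y17.5
G1 X0.0 Y17.5
G1 X0.0 Y0.0
; layer 6
G0 Z22.9
G0 X0.0 Y0.0
G1 X23.7 Y0.0
G1 X23.7 Y3.4
G1 X3.2 Y3.4
G1 X3.2 Y17.5
G1 X0.0 Y17.5
G1 X0.0 Y0.0
M2 ; end

The solid is an L-shaped prism: outer 23.7 × 17.5 mm, arm thicknesses ≈ 3.4 mm (horizontal) and 3.2 mm (vertical), extruded 22.9 mm in z. Slicing at Δz = 3.8 mm — 6 equal slices spanning the solid's height, so layer i sits at z = i·h/6 — gives 6 non-empty perimeters. Each is a 6-segment closed polygon; G0 lifts to the layer z and rapids to the start vertex, then G1 traces the edges.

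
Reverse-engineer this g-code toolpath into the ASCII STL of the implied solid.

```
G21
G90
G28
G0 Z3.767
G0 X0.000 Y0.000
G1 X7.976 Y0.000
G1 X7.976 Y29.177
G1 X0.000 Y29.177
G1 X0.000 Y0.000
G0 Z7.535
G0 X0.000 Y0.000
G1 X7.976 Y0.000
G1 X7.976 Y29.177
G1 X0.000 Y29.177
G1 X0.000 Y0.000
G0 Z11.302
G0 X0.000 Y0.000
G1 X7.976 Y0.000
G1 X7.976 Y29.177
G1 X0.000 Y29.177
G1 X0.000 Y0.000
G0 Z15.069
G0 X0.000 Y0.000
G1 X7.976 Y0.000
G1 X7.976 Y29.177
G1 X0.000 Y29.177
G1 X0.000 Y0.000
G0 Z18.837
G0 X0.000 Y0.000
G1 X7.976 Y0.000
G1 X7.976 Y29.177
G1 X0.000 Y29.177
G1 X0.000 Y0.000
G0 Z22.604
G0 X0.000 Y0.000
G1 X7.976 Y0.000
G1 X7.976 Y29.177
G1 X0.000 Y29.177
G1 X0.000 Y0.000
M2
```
solid part
  facet normal 0.0000 0.0000 -1.0000
    outer loop
      vertex 7.976 29.177 0.000
      vertex 7.976 0.000 0.000
      vertex 0.000 0.000 0.000
    endloop
  endfacet
  facet normal 0.0000 0.0000 -1.0000
    outer loop
      vertex 0.000 29.177 0.000
      vertex 7.976 29.177 0.000
      vertex 0.000 0.000 0.000
    endloop
  endfacet
  facet normal 0.0000 0.0000 1.0000
    outer loop
      vertex 0.000 0.000 22.604
      vertex 7.976 0.000 22.604
      vertex 7.976 29.177 22.604
    endloop
  endfacet
  facet normal 0.0000 0.0000 1.0000
    outer loop
      vertex 0.000 0.000 22.604
      vertex 7.976 29.177 22.604
      vertex 0.000 29.177 22.604
    endloop
  endfacet
  facet normal 0.0000 -1.0000 0.0000
    outer loop
      vertex 0.000 0.000 0.000
      vertex 7.976 0.000 0.000
      vertex 7.976 0.000 22.604
    endloop
  endfacet
  facet normal 0.0000 -1.0000 0.0000
    outer loop
      vertex 0.000 0.000 0.000
      vertex 7.976 0.000 22.604
      vertex 0.000 0.000 22.604
    endloop
  endfacet
  facet normal 0.0000 1.0000 0.0000
    outer loop
      vertex 7.976 29.177 22.604
      vertex 7.976 29.177 0.000
      vertex 0.000 29.177 0.000
    endloop
  endfacet
  facet normal 0.0000 1.0000 0.0000
    outer loop
      vertex 0.000 29.177 22.604
      vertex 7.976 29.177 22.604
      vertex 0.000 29.177 0.000
    endloop
  endfacet
  facet normal -1.0000 0.0000 0.0000
    outer loop
      vertex 0.000 29.177 22.604
      vertex 0.000 29.177 0.000
      vertex 0.000 0.000 0.000
    endloop
  endfacet
  facet normal -1.0000 0.0000 0.0000
    outer loop
      vertex 0.000 0.000 22.604
      vertex 0.000 29.177 22.604
      vertex 0.000 0.000 0.000
    endloop
  endfacet
  facet normal 1.0000 0.0000 0.0000
    outer loop
      vertex 7.976 0.000 0.000
      vertex 7.976 29.177 0.000
      vertex 7.976 29.177 22.604
    endloop
  endfacet
  facet normal 1.0000 0.0000 0.0000
    outer loop
      vertex 7.976 0.000 0.000
      vertex 7.976 29.177 22.604
      vertex 7.976 0.000 22.604
    endloop
  endfacet
endsolid part

The G0 Z moves step by Δz≈3.767 mm. Every layer's G1 loop is the same polygon, so the solid is a straight extrusion of it from z=0 to z≈22.6. Closing with flat bottom and top caps and triangulating gives 12 facets — a rectangular box, roughly 7.98 × 29.2 mm footprint and 22.6 mm tall.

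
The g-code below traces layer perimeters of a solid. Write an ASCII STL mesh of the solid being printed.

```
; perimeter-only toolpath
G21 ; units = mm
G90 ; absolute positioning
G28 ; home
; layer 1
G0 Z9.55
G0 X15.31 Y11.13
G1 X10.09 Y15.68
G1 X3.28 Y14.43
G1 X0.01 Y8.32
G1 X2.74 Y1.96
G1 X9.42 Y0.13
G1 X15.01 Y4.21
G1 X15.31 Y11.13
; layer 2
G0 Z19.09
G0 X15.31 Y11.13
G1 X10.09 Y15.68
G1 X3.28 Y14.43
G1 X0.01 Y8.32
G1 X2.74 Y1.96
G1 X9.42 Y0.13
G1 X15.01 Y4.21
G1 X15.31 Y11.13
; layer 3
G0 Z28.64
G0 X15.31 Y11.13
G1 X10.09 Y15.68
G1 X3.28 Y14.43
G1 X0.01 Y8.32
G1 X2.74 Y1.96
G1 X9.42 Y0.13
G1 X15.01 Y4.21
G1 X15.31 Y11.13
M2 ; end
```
solid part
  facet normal 0.0000 0.0000 -1.0000
    outer loop
      vertex 3.28 14.43 0.00
      vertex 10.09 15.68 0.00
      vertex 15.31 11.13 0.00
    endloop
  endfacet
  facet normal 0.0000 0.0000 -1.0000
    outer loop
      vertex 0.01 8.32 0.00
      vertex 3.28 14.43 0.00
      vertex 15.31 11.13 0.00
    endloop
  endfacet
  facet normal 0.0000 0.0000 -1.0000
    outer loop
      vertex 2.74 1.96 0.00
      vertex 0.01 8.32 0.00
      vertex 15.31 11.13 0.00
    endloop
  endfacet
  facet normal 0.0000 0.0000 -1.0000
    outer loop
      vertex 9.42 0.13 0.00
      vertex 2.74 1.96 0.00
      vertex 15.31 11.13 0.00
    endloop
  endfacet
  facet normal 0.0000 0.0000 -1.0000
    outer loop
      vertex 15.01 4.21 0.00
      vertex 9.42 0.13 0.00
      vertex 15.31 11.13 0.00
    endloop
  endfacet
  facet normal 0.0000 0.0000 1.0000
    outer loop
      vertex 15.31 11.13 28.64
      vertex 10.09 15.68 28.64
      vertex 3.28 14.43 28.64
    endloop
  endfacet
  facet normal 0.0000 0.0000 1.0000
    outer loop
      vertex 15.31 11.13 28.64
      vertex 3.28 14.43 28.64
      vertex 0.01 8.32 28.64
    endloop
  endfacet
  facet normal 0.0000 0.0000 1.0000
    outer loop
      vertex 15.31 11.13 28.64
      vertex 0.01 8.32 28.64
      vertex 2.74 1.96 28.64
    endloop
  endfacet
  facet normal 0.0000 0.0000 1.0000
    outer loop
      vertex 15.31 11.13 28.64
      vertex 2.74 1.96 28.64
      vertex 9.42 0.13 28.64
    endloop
  endfacet
  facet normal 0.0000 0.0000 1.0000
    outer loop
      vertex 15.31 11.13 28.64
      vertex 9.42 0.13 28.64
      vertex 15.01 4.21 28.64
    endloop
  endfacet
  facet normal 0.6571 0.7538 0.0000
    outer loop
      vertex 15.31 11.13 0.00
      vertex 10.09 15.68 0.00
      vertex 10.09 15.68 28.64
    endloop
  endfacet
  facet normal 0.6571 0.7538 0.0000
    outer loop
      vertex 15.31 11.13 0.00
      vertex 10.09 15.68 28.64
      vertex 15.31 11.13 28.64
    endloop
  endfacet
  facet normal -0.1805 0.9836 0.0000
    outer loop
      vertex 10.09 15.68 0.00
      vertex 3.28 14.43 0.00
      vertex 3.28 14.43 28.64
    endloop
  endfacet
  facet normal -0.1805 0.9836 0.0000
    outer loop
      vertex 10.09 15.68 0.00
      vertex 3.28 14.43 28.64
      vertex 10.09 15.68 28.64
    endloop
  endfacet
  facet normal -0.8817 0.4719 0.0000
    outer loop
      vertex 3.28 14.43 0.00
      vertex 0.01 8.32 0.00
      vertex 0.01 8.32 28.64
    endloop
  endfacet
  facet normal -0.8817 0.4719 0.0000
    outer loop
      vertex 3.28 14.43 0.00
      vertex 0.01 8.32 28.64
      vertex 3.28 14.43 28.64
    endloop
  endfacet
  facet normal -0.9189 -0.3944 0.0000
    outer loop
      vertex 0.01 8.32 0.00
      vertex 2.74 1.96 0.00
      vertex 2.74 1.96 28.64
    endloop
  endfacet
  facet normal -0.9189 -0.3944 0.0000
    outer loop
      vertex 0.01 8.32 0.00
      vertex 2.74 1.96 28.64
      vertex 0.01 8.32 28.64
    endloop
  endfacet
  facet normal -0.2642 -0.9645 0.0000
    outer loop
      vertex 2.74 1.96 0.00
      vertex 9.42 0.13 0.00
      vertex 9.42 0.13 28.64
    endloop
  endfacet
  facet normal -0.2642 -0.9645 0.0000
    outer loop
      vertex 2.74 1.96 0.00
      vertex 9.42 0.13 28.64
      vertex 2.74 1.96 28.64
    endloop
  endfacet
  facet normal 0.5895 -0.8077 0.0000
    outer loop
      vertex 9.42 0.13 0.00
      vertex 15.01 4.21 0.00
      vertex 15.01 4.21 28.64
    endloop
  endfacet
  facet normal 0.5895 -0.8077 0.0000
    outer loop
      vertex 9.42 0.13 0.00
      vertex 15.01 4.21 28.64
      vertex 9.42 0.13 28.64
    endloop
  endfacet
  facet normal 0.9991 -0.0433 0.0000
    outer loop
      vertex 15.01 4.21 0.00
      vertex 15.31 11.13 0.00
      vertex 15.31 11.13 28.64
    endloop
  endfacet
  facet normal 0.9991 -0.0433 0.0000
    outer loop
      vertex 15.01 4.21 0.00
      vertex 15.31 11.13 28.64
      vertex 15.01 4.21 28.64
    endloop
  endfacet
endsolid part

The G0 Z moves step by Δz≈9.55 mm. Every layer's G1 loop is the same polygon, so the solid is a straight extrusion of it from z=0 to z≈28.6. Closing with flat bottom and top caps and triangulating gives 24 facets — a regular 7-sided prism (a cylinder approximated with 7 flat sides), circumscribed radius ≈ 7.98 mm, height ≈ 28.6 mm.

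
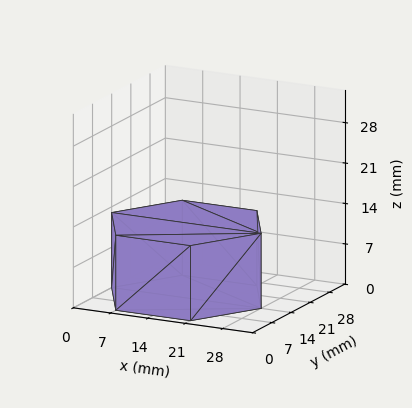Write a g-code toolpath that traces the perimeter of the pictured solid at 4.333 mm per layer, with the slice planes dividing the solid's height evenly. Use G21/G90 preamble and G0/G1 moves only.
Reading the render: the shape is a regular 6-sided prism (a cylinder approximated with 6 flat sides), circumscribed radius ≈ 14 mm, height ≈ 13 mm (dimensions read to the nearest mm from the axis ticks). For the g-code, the solid's height is divided into equal slices at the stated Δz and each level perimeter traced with G1 moves after a G0 lift.

; perimeter-only toolpath
G21 ; units = mm
G90 ; absolute positioning
G28 ; home
; layer 1
G0 Z4.333
G0 X28.000 Y14.000
G1 X21.000 Y26.124
G1 X7.000 Y26.124
G1 X0.000 Y14.000
G1 X7.000 Y1.876
G1 X21.000 Y1.876
G1 X28.000 Y14.000
; layer 2
G0 Z8.667
G0 X28.000 Y14.000
G1 X21.000 Y26.124
G1 X7.000 Y26.124
G1 X0.000 Y14.000
G1 X7.000 Y1.876
G1 X21.000 Y1.876
G1 X28.000 Y14.000
; layer 3
G0 Z13.000
G0 X28.000 Y14.000
G1 X21.000 Y26.124
G1 X7.000 Y26.124
G1 X0.000 Y14.000
G1 X7.000 Y1.876
G1 X21.000 Y1.876
G1 X28.000 Y14.000
M2 ; end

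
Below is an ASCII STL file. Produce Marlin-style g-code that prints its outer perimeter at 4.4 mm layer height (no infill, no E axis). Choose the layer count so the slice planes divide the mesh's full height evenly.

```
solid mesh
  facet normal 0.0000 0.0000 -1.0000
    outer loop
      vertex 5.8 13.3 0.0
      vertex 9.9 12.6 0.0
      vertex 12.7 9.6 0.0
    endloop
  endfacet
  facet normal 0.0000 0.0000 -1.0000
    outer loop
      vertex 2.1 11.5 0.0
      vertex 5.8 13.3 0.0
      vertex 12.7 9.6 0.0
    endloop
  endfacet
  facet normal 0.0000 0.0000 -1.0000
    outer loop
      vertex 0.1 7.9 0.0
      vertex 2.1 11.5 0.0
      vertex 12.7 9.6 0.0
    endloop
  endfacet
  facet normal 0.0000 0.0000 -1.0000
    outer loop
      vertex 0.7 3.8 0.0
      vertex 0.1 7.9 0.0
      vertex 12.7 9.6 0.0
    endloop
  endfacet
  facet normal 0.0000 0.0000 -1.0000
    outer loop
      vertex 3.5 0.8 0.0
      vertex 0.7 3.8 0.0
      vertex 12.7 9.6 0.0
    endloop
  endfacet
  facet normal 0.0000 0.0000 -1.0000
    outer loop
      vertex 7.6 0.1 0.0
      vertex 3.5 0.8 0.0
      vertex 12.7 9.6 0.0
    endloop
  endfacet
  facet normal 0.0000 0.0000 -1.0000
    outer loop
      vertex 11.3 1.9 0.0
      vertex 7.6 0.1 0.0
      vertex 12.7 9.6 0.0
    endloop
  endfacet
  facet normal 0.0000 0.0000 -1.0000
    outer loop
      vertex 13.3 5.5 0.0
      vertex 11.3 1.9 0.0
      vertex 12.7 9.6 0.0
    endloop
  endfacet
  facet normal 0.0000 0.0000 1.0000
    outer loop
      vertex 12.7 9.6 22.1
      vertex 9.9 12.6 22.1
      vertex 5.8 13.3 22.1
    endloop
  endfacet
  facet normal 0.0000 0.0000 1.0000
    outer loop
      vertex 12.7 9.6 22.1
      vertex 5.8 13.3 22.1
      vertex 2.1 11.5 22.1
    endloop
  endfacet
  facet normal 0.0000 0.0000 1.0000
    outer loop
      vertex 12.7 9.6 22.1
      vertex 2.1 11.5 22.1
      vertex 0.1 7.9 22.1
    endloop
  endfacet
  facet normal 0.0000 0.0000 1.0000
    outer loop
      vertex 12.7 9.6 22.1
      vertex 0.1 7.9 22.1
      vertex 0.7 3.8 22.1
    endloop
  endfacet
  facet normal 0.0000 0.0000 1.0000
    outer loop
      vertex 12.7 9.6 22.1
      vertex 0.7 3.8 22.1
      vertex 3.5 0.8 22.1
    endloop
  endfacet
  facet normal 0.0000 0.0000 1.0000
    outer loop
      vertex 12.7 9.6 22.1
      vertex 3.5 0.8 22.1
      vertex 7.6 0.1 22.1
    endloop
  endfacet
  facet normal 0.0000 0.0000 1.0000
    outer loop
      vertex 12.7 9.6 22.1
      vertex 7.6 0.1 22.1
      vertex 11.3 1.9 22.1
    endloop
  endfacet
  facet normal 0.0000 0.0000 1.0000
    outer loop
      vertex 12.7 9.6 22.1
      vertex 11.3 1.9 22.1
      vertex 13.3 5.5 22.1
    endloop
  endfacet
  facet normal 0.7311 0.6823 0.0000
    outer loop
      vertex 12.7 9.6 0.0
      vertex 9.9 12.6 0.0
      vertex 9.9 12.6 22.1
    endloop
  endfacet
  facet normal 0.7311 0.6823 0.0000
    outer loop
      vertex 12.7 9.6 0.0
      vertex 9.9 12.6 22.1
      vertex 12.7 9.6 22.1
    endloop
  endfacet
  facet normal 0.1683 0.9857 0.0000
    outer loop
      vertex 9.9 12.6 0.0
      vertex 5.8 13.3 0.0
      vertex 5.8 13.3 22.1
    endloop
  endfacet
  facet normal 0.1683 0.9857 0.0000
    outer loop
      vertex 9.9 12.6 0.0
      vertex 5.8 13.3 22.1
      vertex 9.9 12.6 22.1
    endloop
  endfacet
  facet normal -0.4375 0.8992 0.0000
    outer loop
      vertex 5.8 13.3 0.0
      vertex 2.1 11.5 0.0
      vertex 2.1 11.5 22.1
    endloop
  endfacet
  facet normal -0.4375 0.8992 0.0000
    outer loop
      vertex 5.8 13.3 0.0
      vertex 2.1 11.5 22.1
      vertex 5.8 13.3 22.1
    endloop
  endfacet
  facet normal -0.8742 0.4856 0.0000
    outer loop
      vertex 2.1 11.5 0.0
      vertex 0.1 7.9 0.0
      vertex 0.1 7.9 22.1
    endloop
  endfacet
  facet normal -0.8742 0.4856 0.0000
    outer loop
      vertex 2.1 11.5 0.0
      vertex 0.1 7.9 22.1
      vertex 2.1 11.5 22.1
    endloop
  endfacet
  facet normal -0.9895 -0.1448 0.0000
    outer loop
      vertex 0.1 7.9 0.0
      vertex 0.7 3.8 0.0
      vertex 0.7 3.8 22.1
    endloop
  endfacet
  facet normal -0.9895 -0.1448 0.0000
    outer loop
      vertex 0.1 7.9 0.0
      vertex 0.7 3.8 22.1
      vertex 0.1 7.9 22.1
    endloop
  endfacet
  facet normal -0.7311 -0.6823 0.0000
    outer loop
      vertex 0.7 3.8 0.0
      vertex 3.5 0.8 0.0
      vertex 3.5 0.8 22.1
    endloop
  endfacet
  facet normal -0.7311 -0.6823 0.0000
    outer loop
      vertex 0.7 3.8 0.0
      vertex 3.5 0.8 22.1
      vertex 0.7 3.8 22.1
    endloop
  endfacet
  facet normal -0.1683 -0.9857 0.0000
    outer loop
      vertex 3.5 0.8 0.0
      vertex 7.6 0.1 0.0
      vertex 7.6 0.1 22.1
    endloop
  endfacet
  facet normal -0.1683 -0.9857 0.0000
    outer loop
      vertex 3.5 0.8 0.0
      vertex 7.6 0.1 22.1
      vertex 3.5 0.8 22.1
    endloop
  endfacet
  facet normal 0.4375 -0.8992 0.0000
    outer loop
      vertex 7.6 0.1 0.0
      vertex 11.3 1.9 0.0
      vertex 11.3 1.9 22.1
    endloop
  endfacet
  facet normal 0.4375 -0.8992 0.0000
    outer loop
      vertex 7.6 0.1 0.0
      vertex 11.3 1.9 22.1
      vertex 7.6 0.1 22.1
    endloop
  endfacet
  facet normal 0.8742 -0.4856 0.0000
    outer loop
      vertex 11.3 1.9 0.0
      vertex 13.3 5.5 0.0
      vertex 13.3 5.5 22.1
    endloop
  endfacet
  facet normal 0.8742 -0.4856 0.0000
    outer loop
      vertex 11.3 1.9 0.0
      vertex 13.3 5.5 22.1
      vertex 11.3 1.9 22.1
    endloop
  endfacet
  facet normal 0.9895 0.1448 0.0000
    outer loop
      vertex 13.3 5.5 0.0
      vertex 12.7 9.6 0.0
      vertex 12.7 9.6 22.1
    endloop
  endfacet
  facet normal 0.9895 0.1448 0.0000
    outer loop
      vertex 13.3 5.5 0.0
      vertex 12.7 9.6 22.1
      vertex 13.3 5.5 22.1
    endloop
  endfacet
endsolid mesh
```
; perimeter-only toolpath
G21 ; units = mm
G90 ; absolute positioning
G28 ; home
; layer 1
G0 Z4.4
G0 X12.7 Y9.6
G1 X9.9 Y12.6
G1 X5.8 Y13.3
G1 X2.1 Y11.5
G1 X0.1 Y7.9
G1 X0.7 Y3.8
G1 X3.5 Y0.8
G1 X7.6 Y0.1
G1 X11.3 Y1.9
G1 X13.3 Y5.5
G1 X12.7 Y9.6
; layer 2
G0 Z8.8
G0 X12.7 Y9.6
G1 X9.9 Y12.6
G1 X5.8 Y13.3
G1 X2.1 Y11.5
G1 X0.1 Y7.9
G1 X0.7 Y3.8
G1 X3.5 Y0.8
G1 X7.6 Y0.1
G1 X11.3 Y1.9
G1 X13.3 Y5.5
G1 X12.7 Y9.6
; layer 3
G0 Z13.3
G0 X12.7 Y9.6
G1 X9.9 Y12.6
G1 X5.8 Y13.3
G1 X2.1 Y11.5
G1 X0.1 Y7.9
G1 X0.7 Y3.8
G1 X3.5 Y0.8
G1 X7.6 Y0.1
G1 X11.3 Y1.9
G1 X13.3 Y5.5
G1 X12.7 Y9.6
; layer 4
G0 Z17.7
G0 X12.7 Y9.6
G1 X9.9 Y12.6
G1 X5.8 Y13.3
G1 X2.1 Y11.5
G1 X0.1 Y7.9
G1 X0.7 Y3.8
G1 X3.5 Y0.8
G1 X7.6 Y0.1
G1 X11.3 Y1.9
G1 X13.3 Y5.5
G1 X12.7 Y9.6
; layer 5
G0 Z22.1
G0 X12.7 Y9.6
G1 X9.9 Y12.6
G1 X5.8 Y13.3
G1 X2.1 Y11.5
G1 X0.1 Y7.9
G1 X0.7 Y3.8
G1 X3.5 Y0.8
G1 X7.6 Y0.1
G1 X11.3 Y1.9
G1 X13.3 Y5.5
G1 X12.7 Y9.6
M2 ; end

The solid is a regular 10-sided prism (a cylinder approximated with 10 flat sides), circumscribed radius ≈ 6.7 mm, height ≈ 22.1 mm. Slicing at Δz = 4.4 mm — 5 equal slices spanning the solid's height, so layer i sits at z = i·h/5 — gives 5 non-empty perimeters. Each is a 10-segment closed polygon; G0 lifts to the layer z and rapids to the start vertex, then G1 traces the edges.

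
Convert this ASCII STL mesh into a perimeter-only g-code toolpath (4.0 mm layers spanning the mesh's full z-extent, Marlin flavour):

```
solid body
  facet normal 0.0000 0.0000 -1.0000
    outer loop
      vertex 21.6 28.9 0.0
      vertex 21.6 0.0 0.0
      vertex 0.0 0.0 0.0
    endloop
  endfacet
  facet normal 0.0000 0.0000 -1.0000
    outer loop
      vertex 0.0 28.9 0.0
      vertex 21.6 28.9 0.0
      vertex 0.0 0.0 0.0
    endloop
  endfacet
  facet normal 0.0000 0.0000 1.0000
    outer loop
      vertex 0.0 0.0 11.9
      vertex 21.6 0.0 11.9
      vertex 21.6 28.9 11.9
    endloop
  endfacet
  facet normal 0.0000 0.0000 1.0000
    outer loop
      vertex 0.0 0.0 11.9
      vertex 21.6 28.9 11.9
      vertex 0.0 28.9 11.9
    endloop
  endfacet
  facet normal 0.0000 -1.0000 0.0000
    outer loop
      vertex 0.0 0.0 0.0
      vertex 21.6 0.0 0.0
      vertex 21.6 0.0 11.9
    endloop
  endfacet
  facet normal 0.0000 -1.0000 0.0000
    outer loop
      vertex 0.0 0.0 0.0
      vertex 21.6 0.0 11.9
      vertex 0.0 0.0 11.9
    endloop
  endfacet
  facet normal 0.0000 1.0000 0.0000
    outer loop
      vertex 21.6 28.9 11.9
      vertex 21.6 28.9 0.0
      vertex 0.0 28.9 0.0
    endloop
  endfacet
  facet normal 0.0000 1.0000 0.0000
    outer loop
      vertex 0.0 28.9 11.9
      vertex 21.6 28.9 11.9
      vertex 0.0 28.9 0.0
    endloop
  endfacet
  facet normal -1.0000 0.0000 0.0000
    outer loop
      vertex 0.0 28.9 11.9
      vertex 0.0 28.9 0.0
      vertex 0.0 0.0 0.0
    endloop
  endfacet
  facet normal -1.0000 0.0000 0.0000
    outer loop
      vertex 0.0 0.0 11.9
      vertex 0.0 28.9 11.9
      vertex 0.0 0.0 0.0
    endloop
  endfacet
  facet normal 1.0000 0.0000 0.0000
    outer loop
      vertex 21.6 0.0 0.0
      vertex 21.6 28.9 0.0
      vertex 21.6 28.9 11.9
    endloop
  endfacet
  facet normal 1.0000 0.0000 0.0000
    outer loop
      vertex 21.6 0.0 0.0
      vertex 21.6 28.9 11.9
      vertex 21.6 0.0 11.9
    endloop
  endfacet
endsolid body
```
; perimeter-only toolpath
G21 ; units = mm
G90 ; absolute positioning
G28 ; home
; layer 1
G0 Z4.0
G0 X0.0 Y0.0
G1 X21.6 Y0.0
G1 X21.6 Y28.9
G1 X0.0 Y28.9
G1 X0.0 Y0.0
; layer 2
G0 Z7.9
G0 X0.0 Y0.0
G1 X21.6 Y0.0
G1 X21.6 Y28.9
G1 X0.0 Y28.9
G1 X0.0 Y0.0
; layer 3
G0 Z11.9
G0 X0.0 Y0.0
G1 X21.6 Y0.0
G1 X21.6 Y28.9
G1 X0.0 Y28.9
G1 X0.0 Y0.0
M2 ; end

The solid is a rectangular box, roughly 21.6 × 28.9 mm footprint and 11.9 mm tall. Slicing at Δz = 4.0 mm — 3 equal slices spanning the solid's height, so layer i sits at z = i·h/3 — gives 3 non-empty perimeters. Each is a 4-segment closed polygon; G0 lifts to the layer z and rapids to the start vertex, then G1 traces the edges.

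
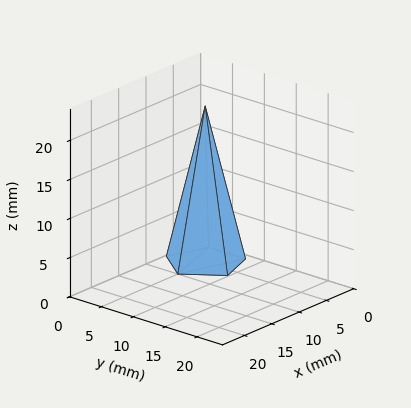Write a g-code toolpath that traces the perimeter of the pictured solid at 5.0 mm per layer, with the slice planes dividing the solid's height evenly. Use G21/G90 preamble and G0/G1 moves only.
Reading the render: the shape is a regular 5-sided pyramid, base circumscribed radius ≈ 5 mm, apex at z ≈ 20 mm (dimensions read to the nearest mm from the axis ticks). For the g-code, the solid's height is divided into equal slices at the stated Δz and each level perimeter traced with G1 moves after a G0 lift.

; perimeter-only toolpath
G21 ; units = mm
G90 ; absolute positioning
G28 ; home
; layer 1
G0 Z5.0
G0 X8.8 Y5.0
G1 X6.1 Y8.6
G1 X2.0 Y7.2
G1 X2.0 Y2.8
G1 X6.1 Y1.4
G1 X8.8 Y5.0
; layer 2
G0 Z10.0
G0 X7.5 Y5.0
G1 X5.8 Y7.4
G1 X3.0 Y6.5
G1 X3.0 Y3.5
G1 X5.8 Y2.6
G1 X7.5 Y5.0
; layer 3
G0 Z15.0
G0 X6.2 Y5.0
G1 X5.4 Y6.2
G1 X4.0 Y5.7
G1 X4.0 Y4.3
G1 X5.4 Y3.8
G1 X6.2 Y5.0
M2 ; end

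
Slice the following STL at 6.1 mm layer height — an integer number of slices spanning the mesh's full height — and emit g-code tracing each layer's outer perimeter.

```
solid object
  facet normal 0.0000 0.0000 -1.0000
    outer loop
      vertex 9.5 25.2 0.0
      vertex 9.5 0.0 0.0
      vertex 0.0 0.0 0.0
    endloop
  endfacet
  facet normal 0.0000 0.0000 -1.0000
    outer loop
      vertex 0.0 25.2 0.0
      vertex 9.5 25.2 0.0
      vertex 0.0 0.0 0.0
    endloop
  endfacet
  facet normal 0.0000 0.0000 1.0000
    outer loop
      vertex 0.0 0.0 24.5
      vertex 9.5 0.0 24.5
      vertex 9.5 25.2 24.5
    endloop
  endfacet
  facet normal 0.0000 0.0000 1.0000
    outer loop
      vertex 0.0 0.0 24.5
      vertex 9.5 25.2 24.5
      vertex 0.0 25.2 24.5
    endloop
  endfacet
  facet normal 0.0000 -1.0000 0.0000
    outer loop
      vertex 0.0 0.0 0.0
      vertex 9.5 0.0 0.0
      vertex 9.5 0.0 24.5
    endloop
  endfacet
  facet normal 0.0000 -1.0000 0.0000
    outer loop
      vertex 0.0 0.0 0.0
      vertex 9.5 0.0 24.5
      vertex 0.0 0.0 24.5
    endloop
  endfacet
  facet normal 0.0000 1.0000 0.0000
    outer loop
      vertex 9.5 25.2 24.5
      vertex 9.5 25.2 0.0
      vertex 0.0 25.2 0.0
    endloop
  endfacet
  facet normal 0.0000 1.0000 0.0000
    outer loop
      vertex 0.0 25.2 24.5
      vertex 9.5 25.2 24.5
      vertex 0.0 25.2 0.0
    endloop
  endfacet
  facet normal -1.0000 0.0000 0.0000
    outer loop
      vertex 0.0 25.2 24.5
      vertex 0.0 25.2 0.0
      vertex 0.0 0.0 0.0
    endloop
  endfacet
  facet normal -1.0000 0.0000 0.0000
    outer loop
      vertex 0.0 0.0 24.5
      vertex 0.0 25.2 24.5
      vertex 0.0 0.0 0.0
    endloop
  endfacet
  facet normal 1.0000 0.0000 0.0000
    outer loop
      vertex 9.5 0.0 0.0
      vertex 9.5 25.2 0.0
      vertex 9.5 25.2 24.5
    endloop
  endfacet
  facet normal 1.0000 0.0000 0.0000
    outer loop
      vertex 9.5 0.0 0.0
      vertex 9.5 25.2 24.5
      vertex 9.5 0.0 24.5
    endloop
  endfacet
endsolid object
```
; perimeter-only toolpath
G21 ; units = mm
G90 ; absolute positioning
G28 ; home
; layer 1
G0 Z6.1
G0 X0.0 Y0.0
G1 X9.5 Y0.0
G1 X9.5 Y25.2
G1 X0.0 Y25.2
G1 X0.0 Y0.0
; layer 2
G0 Z12.2
G0 X0.0 Y0.0
G1 X9.5 Y0.0
G1 X9.5 Y25.2
G1 X0.0 Y25.2
G1 X0.0 Y0.0
; layer 3
G0 Z18.4
G0 X0.0 Y0.0
G1 X9.5 Y0.0
G1 X9.5 Y25.2
G1 X0.0 Y25.2
G1 X0.0 Y0.0
; layer 4
G0 Z24.5
G0 X0.0 Y0.0
G1 X9.5 Y0.0
G1 X9.5 Y25.2
G1 X0.0 Y25.2
G1 X0.0 Y0.0
M2 ; end

The solid is a rectangular box, roughly 9.5 × 25.2 mm footprint and 24.5 mm tall. Slicing at Δz = 6.1 mm — 4 equal slices spanning the solid's height, so layer i sits at z = i·h/4 — gives 4 non-empty perimeters. Each is a 4-segment closed polygon; G0 lifts to the layer z and rapids to the start vertex, then G1 traces the edges.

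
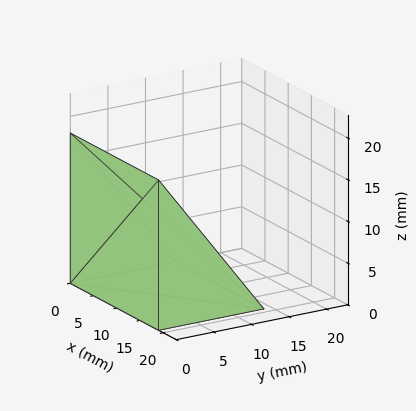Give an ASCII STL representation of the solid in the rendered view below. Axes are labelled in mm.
Reading the render: the shape is a wedge (ramp): 19 × 14 mm base, rising to 18 mm along the y=0 edge and sloping linearly to z=0 at y=14 (dimensions read to the nearest mm from the axis ticks). For the STL, each face is triangulated and given an outward normal.

solid part
  facet normal 0.0000 0.0000 -1.0000
    outer loop
      vertex 19.00 14.00 0.00
      vertex 19.00 0.00 0.00
      vertex 0.00 0.00 0.00
    endloop
  endfacet
  facet normal 0.0000 0.0000 -1.0000
    outer loop
      vertex 0.00 14.00 0.00
      vertex 19.00 14.00 0.00
      vertex 0.00 0.00 0.00
    endloop
  endfacet
  facet normal 0.0000 -1.0000 0.0000
    outer loop
      vertex 0.00 0.00 0.00
      vertex 19.00 0.00 0.00
      vertex 19.00 0.00 18.00
    endloop
  endfacet
  facet normal 0.0000 -1.0000 0.0000
    outer loop
      vertex 0.00 0.00 0.00
      vertex 19.00 0.00 18.00
      vertex 0.00 0.00 18.00
    endloop
  endfacet
  facet normal 0.0000 0.7894 0.6139
    outer loop
      vertex 0.00 0.00 18.00
      vertex 19.00 0.00 18.00
      vertex 19.00 14.00 0.00
    endloop
  endfacet
  facet normal 0.0000 0.7894 0.6139
    outer loop
      vertex 0.00 0.00 18.00
      vertex 19.00 14.00 0.00
      vertex 0.00 14.00 0.00
    endloop
  endfacet
  facet normal -1.0000 0.0000 0.0000
    outer loop
      vertex 0.00 0.00 18.00
      vertex 0.00 14.00 0.00
      vertex 0.00 0.00 0.00
    endloop
  endfacet
  facet normal 1.0000 0.0000 0.0000
    outer loop
      vertex 19.00 0.00 0.00
      vertex 19.00 14.00 0.00
      vertex 19.00 0.00 18.00
    endloop
  endfacet
endsolid part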